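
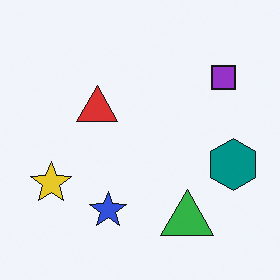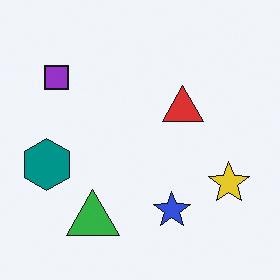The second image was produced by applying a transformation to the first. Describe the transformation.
The image was flipped horizontally (left ↔ right).

The teal hexagon is in the right of the first image and the left of the second — shapes on opposite sides of the vertical midline have swapped in a mirror flip.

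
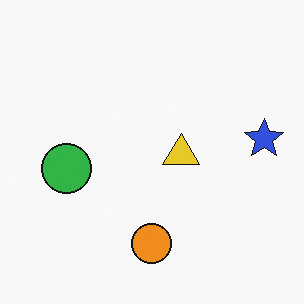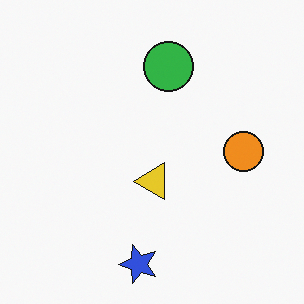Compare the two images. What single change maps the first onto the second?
The image was transposed (reflected across the top-left ↔ bottom-right diagonal).

Shapes have swapped their row and column positions — what was in the top-right is now in the bottom-left — a diagonal reflection.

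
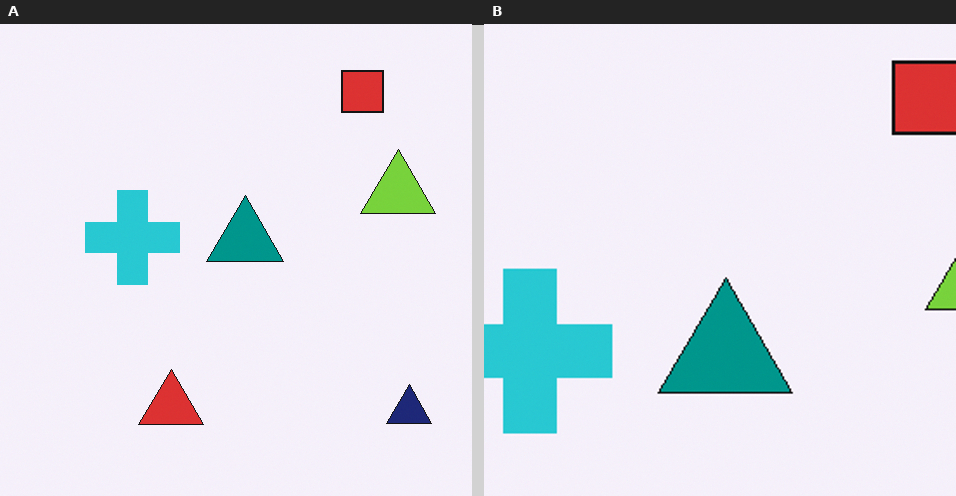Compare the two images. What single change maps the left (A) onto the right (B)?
The transformation is: cropped tightly and scaled back up.

The visible shapes are larger and the field of view is narrower; shapes near the original edges may be partly or wholly outside the frame — a crop-and-rescale.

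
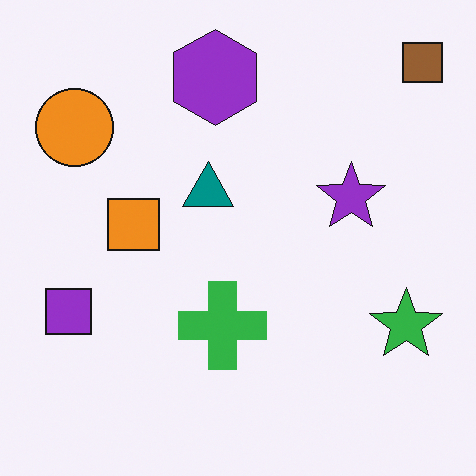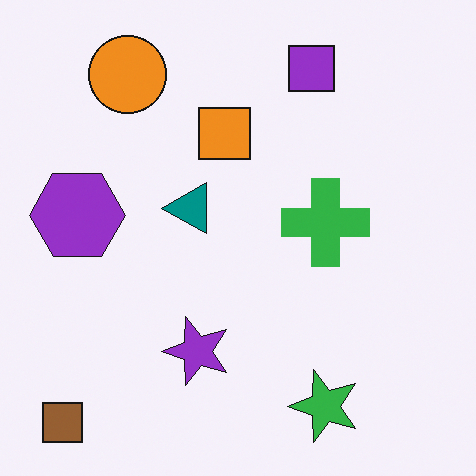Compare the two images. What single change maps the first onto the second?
The image was transposed (reflected across the top-left ↔ bottom-right diagonal).

Shapes have swapped their row and column positions — what was in the top-right is now in the bottom-left — a diagonal reflection.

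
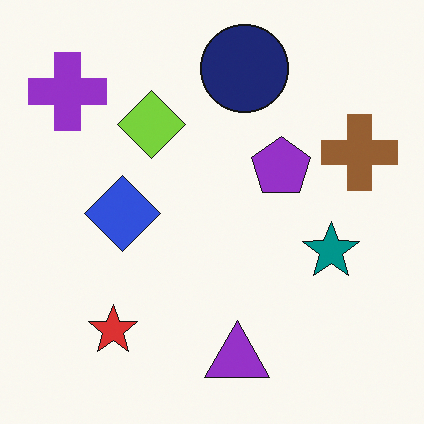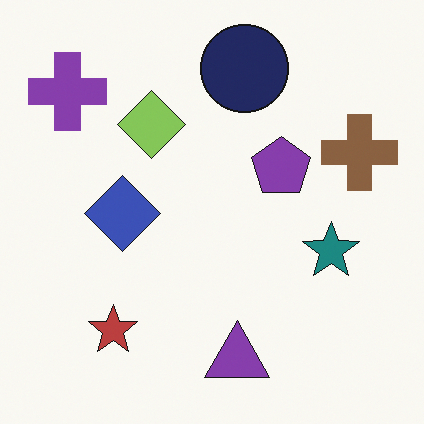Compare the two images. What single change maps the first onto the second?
Slightly desaturated.

All colors are more muted and greyish — a global saturation change.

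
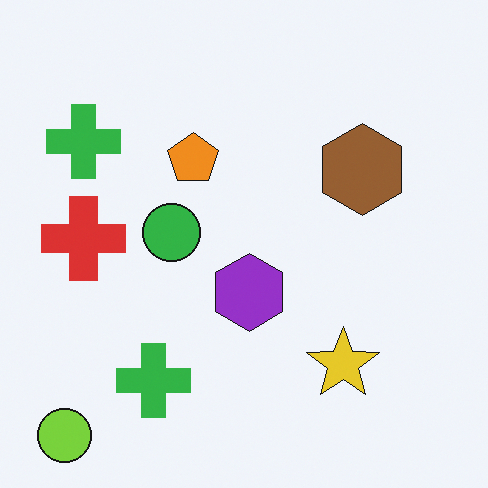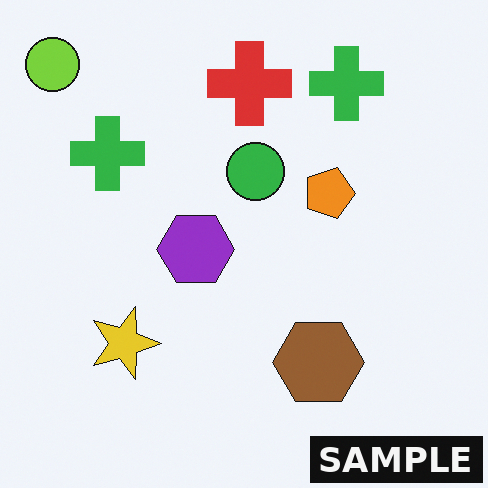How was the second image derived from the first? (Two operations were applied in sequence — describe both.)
The transformation is: rotated 90° clockwise, then watermarked with the text "SAMPLE" in the lower-right corner.

The lime circle sits in the bottom-left of the first image and the top-left of the second — consistent with a whole-image 90° clockwise rotation. A dark label reading "SAMPLE" appears in the lower-right corner.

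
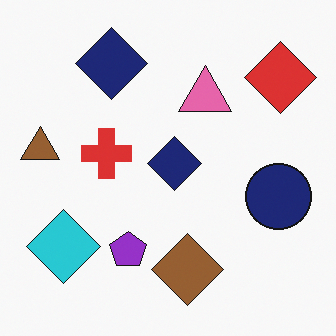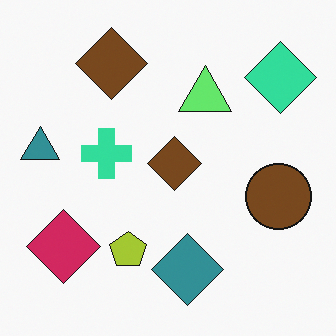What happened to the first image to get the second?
The second image is the first hue-shifted by a large amount.

Every shape's color has rotated by the same amount around the hue wheel — a uniform hue shift.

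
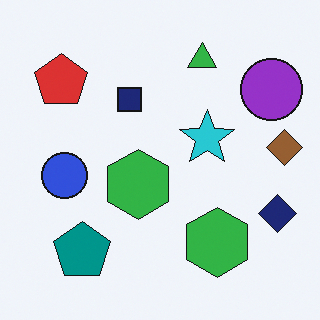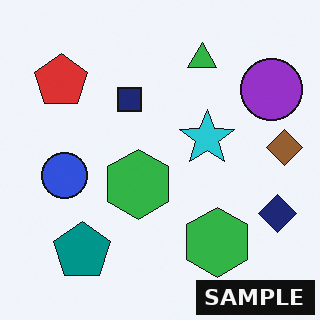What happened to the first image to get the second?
The transformation is: watermarked with the text "SAMPLE" in the lower-right corner.

A dark label reading "SAMPLE" appears in the lower-right corner.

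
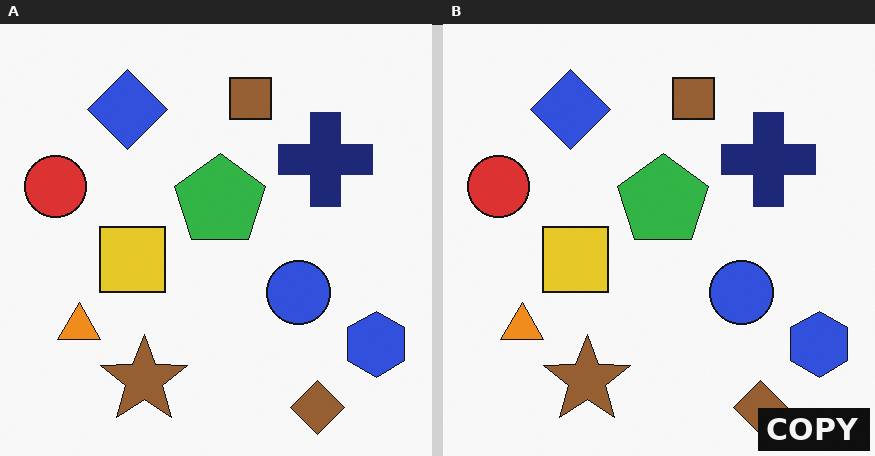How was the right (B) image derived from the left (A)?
Watermarked with the text "COPY" in the lower-right corner.

A dark label reading "COPY" appears in the lower-right corner.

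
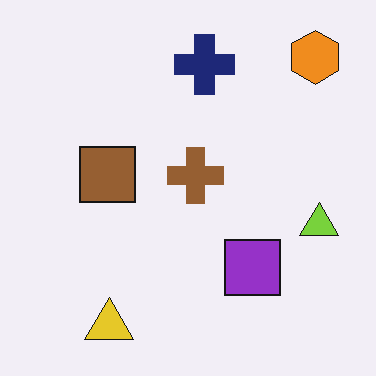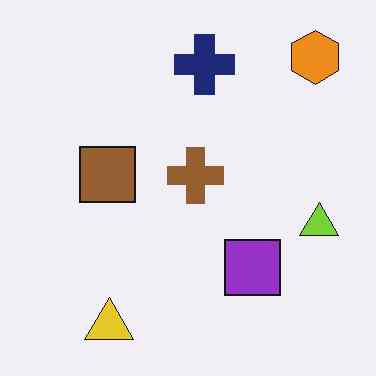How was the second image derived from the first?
It was given moderate JPEG compression.

Blocky 8×8 compression artifacts appear around shape edges and the flat background shows ringing — characteristic JPEG degradation.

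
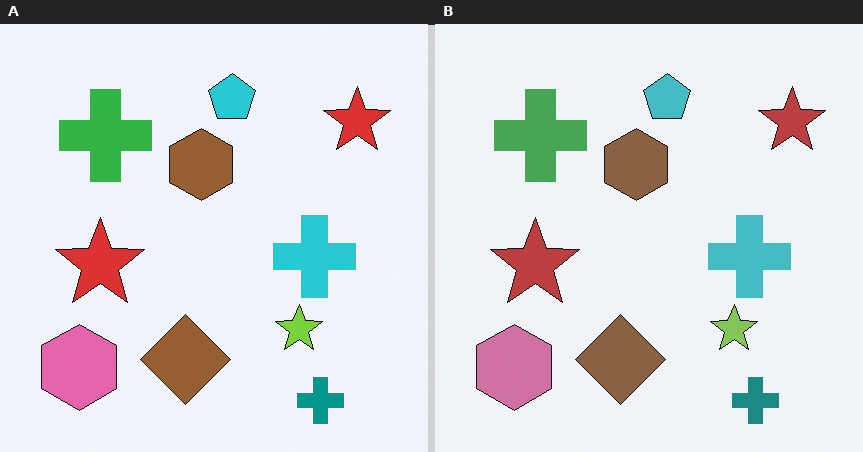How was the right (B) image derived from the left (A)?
The right (B) image is the left (A) slightly desaturated.

All colors are more muted and greyish — a global saturation change.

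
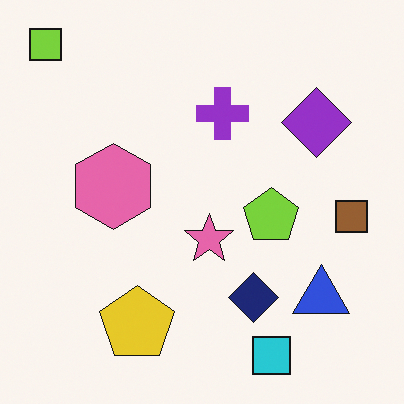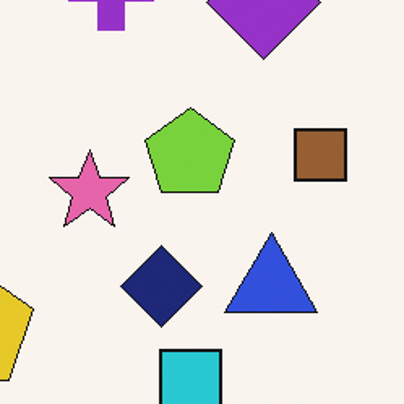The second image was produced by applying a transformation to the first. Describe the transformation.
This is the original image cropped tightly and scaled back up.

The visible shapes are larger and the field of view is narrower; shapes near the original edges may be partly or wholly outside the frame — a crop-and-rescale.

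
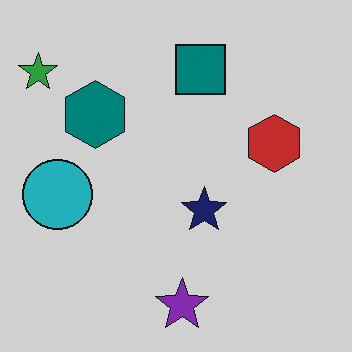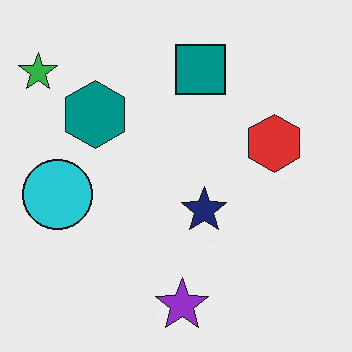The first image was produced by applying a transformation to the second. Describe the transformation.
It was darkened a little.

Every pixel — background and shapes alike — is uniformly darkened.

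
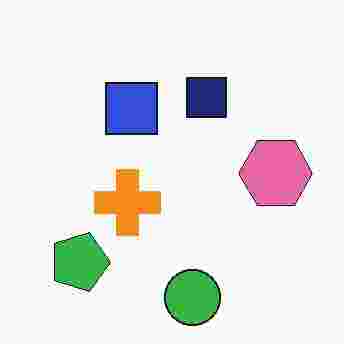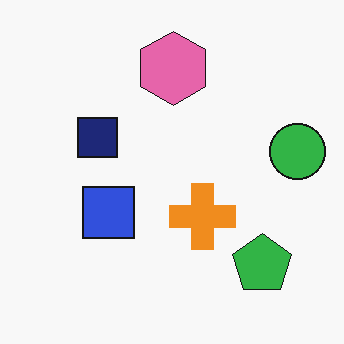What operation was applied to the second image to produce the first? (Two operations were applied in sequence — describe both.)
The first image is the second degraded with heavy JPEG compression, then rotated 90° clockwise.

Blocky 8×8 compression artifacts appear around shape edges and the flat background shows ringing — characteristic JPEG degradation. The green pentagon sits in the bottom-right of the second image and the bottom-left of the first — consistent with a whole-image 90° clockwise rotation.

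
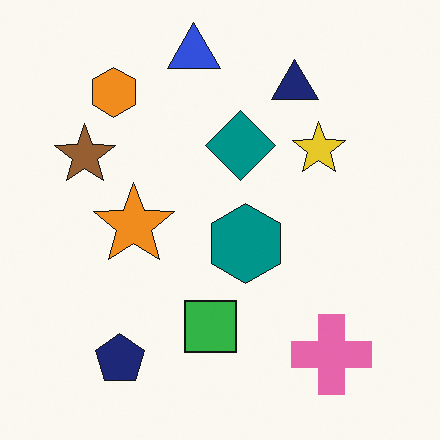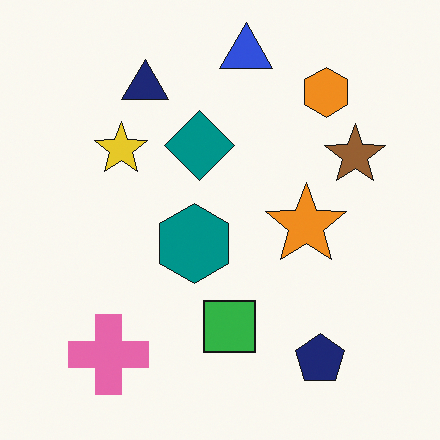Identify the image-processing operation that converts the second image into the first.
The first image is the second flipped horizontally (left ↔ right).

The brown star is in the right of the second image and the left of the first — shapes on opposite sides of the vertical midline have swapped in a mirror flip.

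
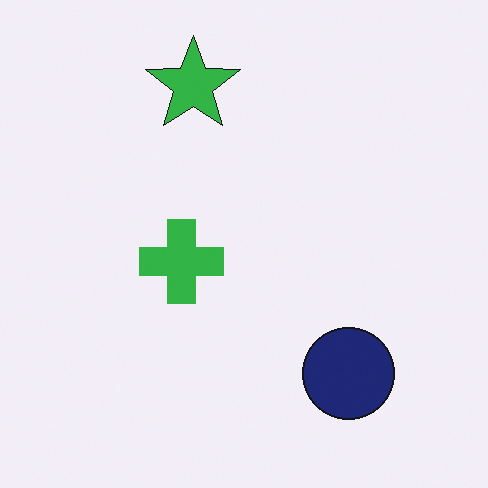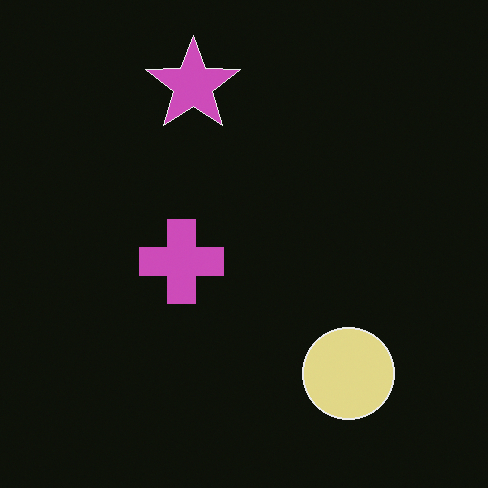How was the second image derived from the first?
The transformation is: color-inverted (negative).

The light background has become dark and every shape's color is its complement — a photographic negative.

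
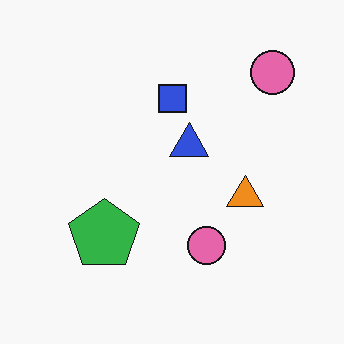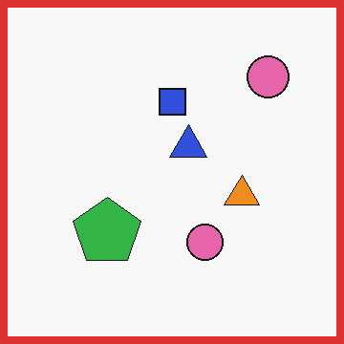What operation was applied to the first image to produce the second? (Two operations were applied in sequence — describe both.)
This is the original image given moderate JPEG compression, then framed with a red border.

Blocky 8×8 compression artifacts appear around shape edges and the flat background shows ringing — characteristic JPEG degradation. A solid red frame runs around the edge of the second image, with the content slightly shrunk inside it.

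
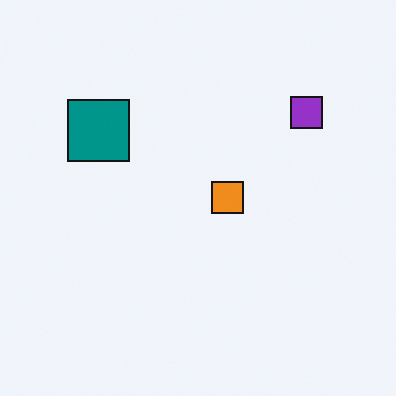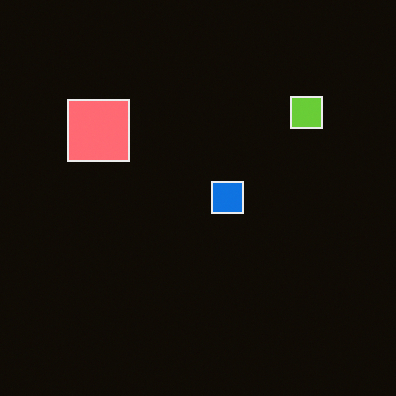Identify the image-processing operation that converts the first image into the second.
Color-inverted (negative).

The light background has become dark and every shape's color is its complement — a photographic negative.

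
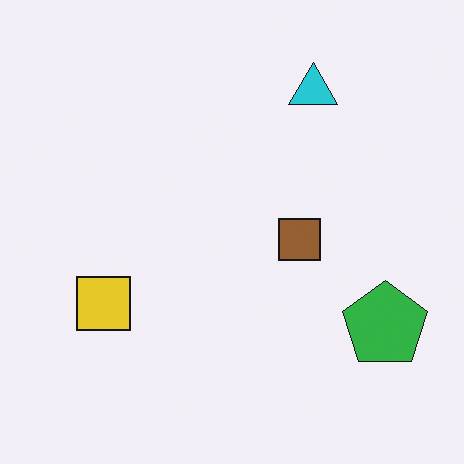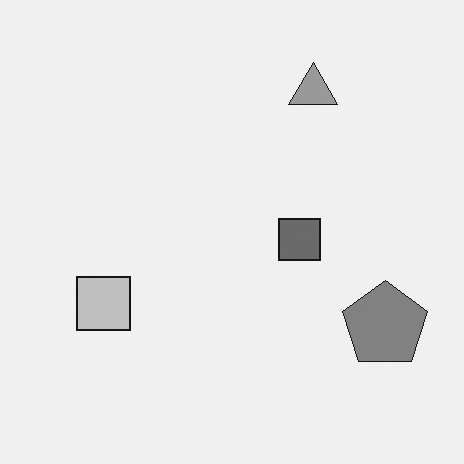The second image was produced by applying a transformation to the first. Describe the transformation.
It was converted to grayscale.

All color is removed — every shape is now a shade of grey.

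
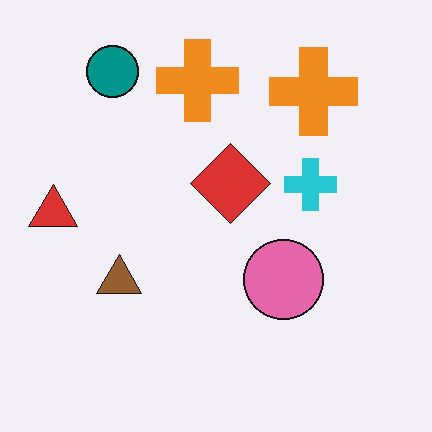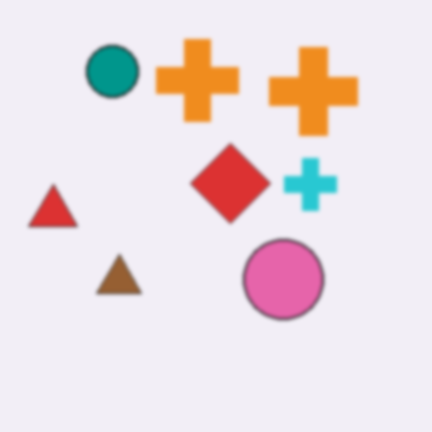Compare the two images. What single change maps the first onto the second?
The transformation is: slightly softened.

Shape edges and outlines are uniformly softened across the whole image.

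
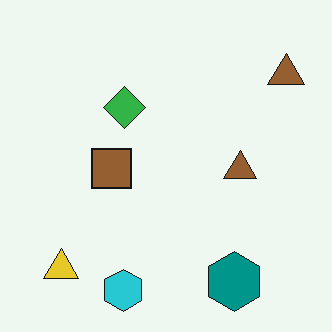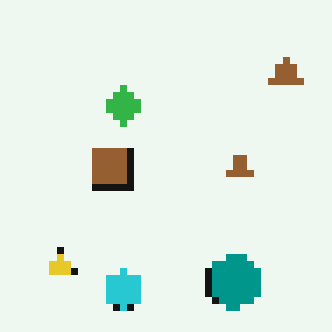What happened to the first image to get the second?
The image was moderately pixelated.

Shapes are reduced to large square blocks; fine edges and outlines are lost — a downscale-then-upscale (mosaic) effect.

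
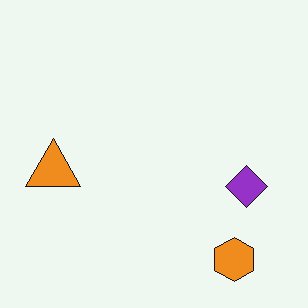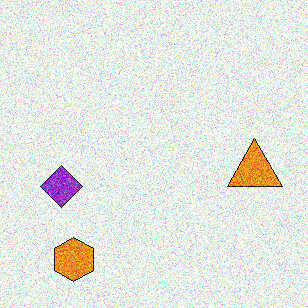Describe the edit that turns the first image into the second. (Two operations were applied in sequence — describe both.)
It was degraded with heavy additive noise, then flipped horizontally (left ↔ right).

Random speckle covers the whole image, including the flat background. The orange triangle is in the left of the first image and the right of the second — shapes on opposite sides of the vertical midline have swapped in a mirror flip.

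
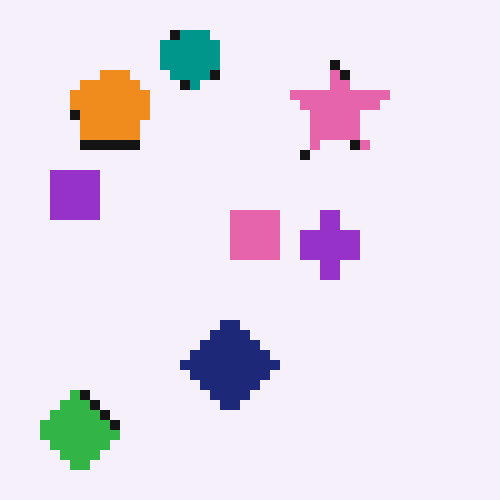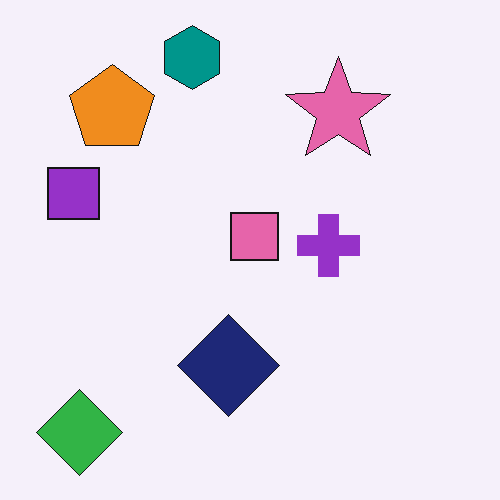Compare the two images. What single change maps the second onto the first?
The image was heavily pixelated into large blocks.

Shapes are reduced to large square blocks; fine edges and outlines are lost — a downscale-then-upscale (mosaic) effect.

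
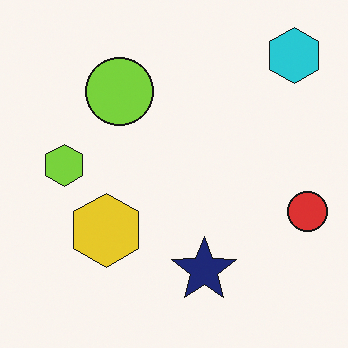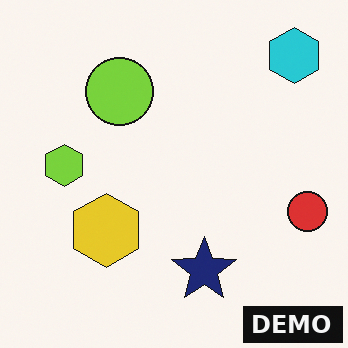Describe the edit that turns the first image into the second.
The transformation is: watermarked with the text "DEMO" in the lower-right corner.

A dark label reading "DEMO" appears in the lower-right corner.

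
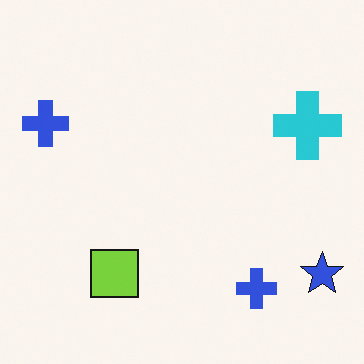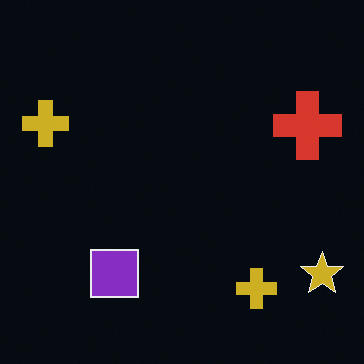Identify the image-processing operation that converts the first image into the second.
The transformation is: color-inverted (negative).

The light background has become dark and every shape's color is its complement — a photographic negative.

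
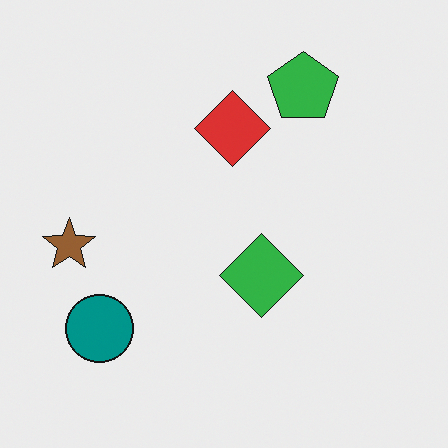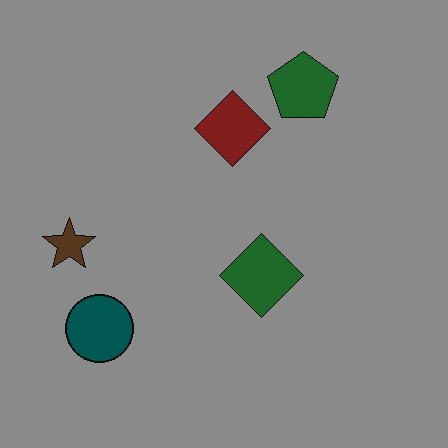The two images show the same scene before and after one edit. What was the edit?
It was darkened a lot.

Every pixel — background and shapes alike — is uniformly darkened.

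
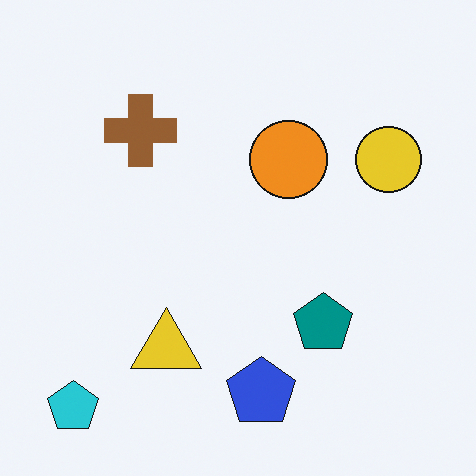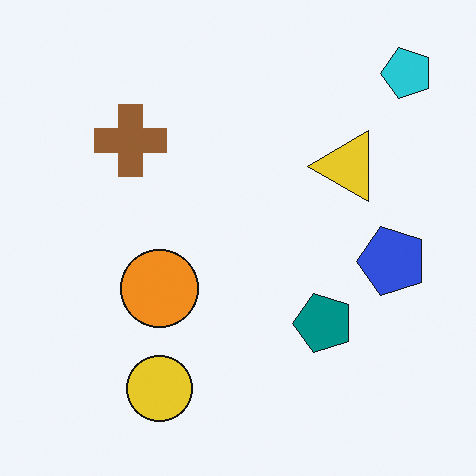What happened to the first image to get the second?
The transformation is: transposed (reflected across the top-left ↔ bottom-right diagonal).

Shapes have swapped their row and column positions — what was in the top-right is now in the bottom-left — a diagonal reflection.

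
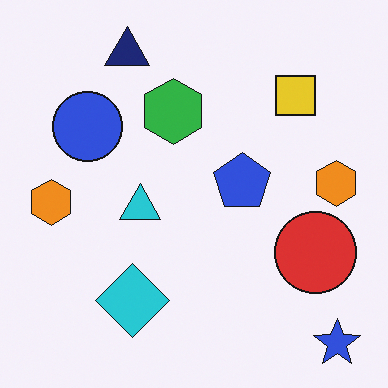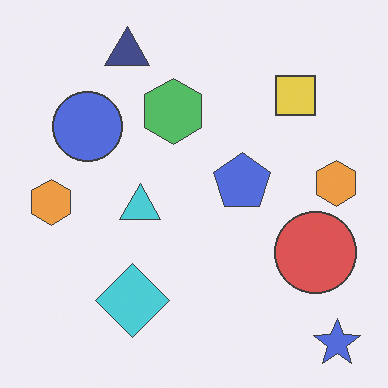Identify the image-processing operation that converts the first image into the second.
This is the original image given slightly reduced contrast.

Tones are pushed toward mid-grey across the whole image — a global contrast change.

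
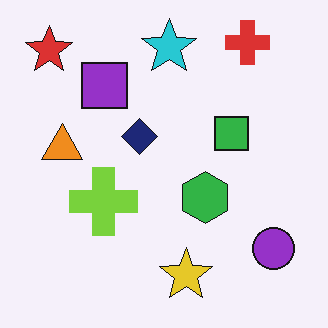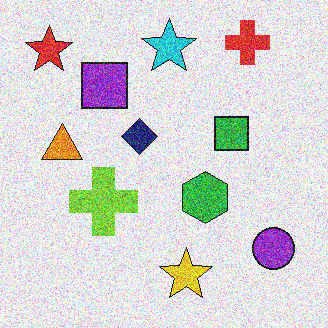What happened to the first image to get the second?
It was degraded with strong gaussian noise.

Random speckle covers the whole image, including the flat background.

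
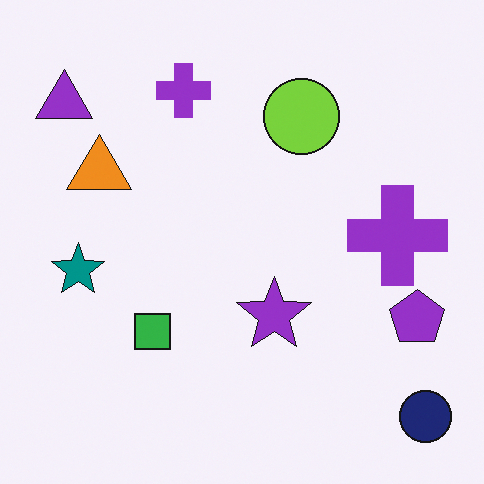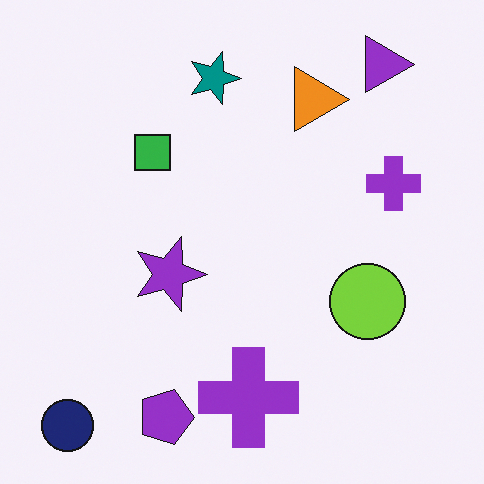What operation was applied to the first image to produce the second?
This is the original image rotated 90° clockwise.

The navy circle sits in the bottom-right of the first image and the bottom-left of the second — consistent with a whole-image 90° clockwise rotation.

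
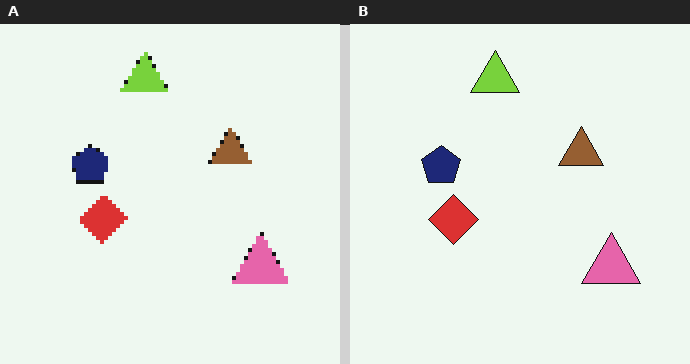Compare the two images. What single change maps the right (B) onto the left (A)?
The transformation is: lightly pixelated (a mild mosaic effect).

Shapes are reduced to large square blocks; fine edges and outlines are lost — a downscale-then-upscale (mosaic) effect.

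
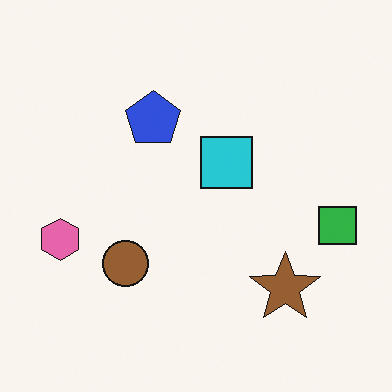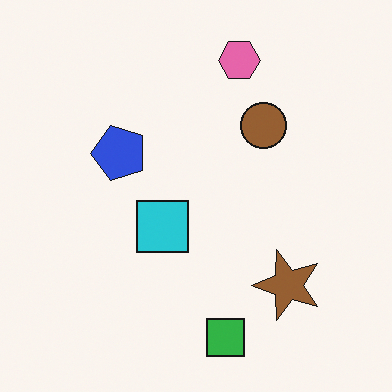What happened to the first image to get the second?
Transposed (reflected across the top-left ↔ bottom-right diagonal).

Shapes have swapped their row and column positions — what was in the top-right is now in the bottom-left — a diagonal reflection.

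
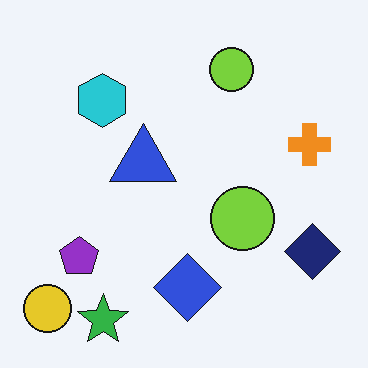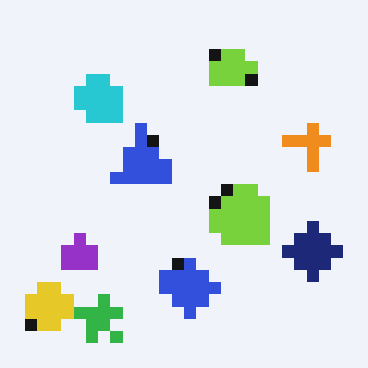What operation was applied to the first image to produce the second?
The second image is the first heavily pixelated into large blocks.

Shapes are reduced to large square blocks; fine edges and outlines are lost — a downscale-then-upscale (mosaic) effect.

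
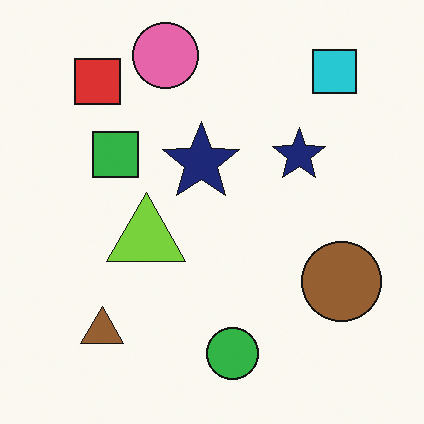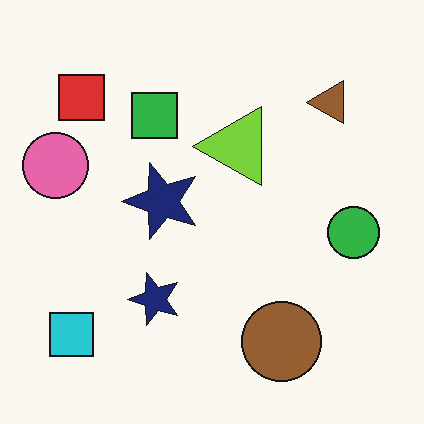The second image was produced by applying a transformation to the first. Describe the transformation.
The second image is the first transposed (reflected across the top-left ↔ bottom-right diagonal).

Shapes have swapped their row and column positions — what was in the top-right is now in the bottom-left — a diagonal reflection.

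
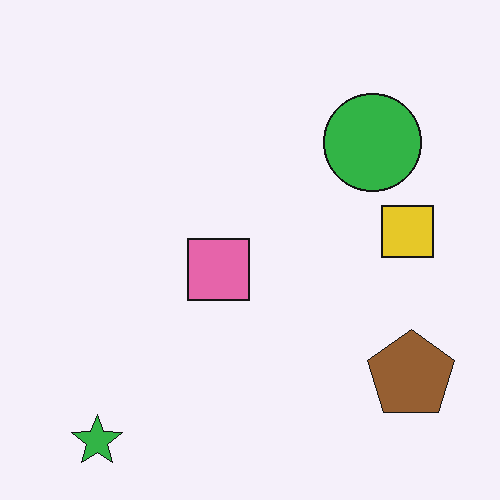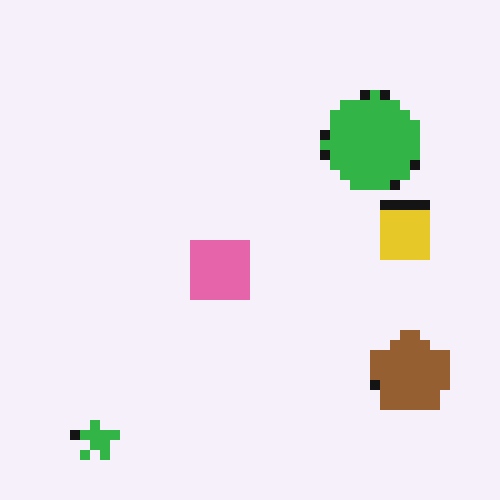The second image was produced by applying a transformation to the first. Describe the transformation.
This is the original image heavily pixelated into large blocks.

Shapes are reduced to large square blocks; fine edges and outlines are lost — a downscale-then-upscale (mosaic) effect.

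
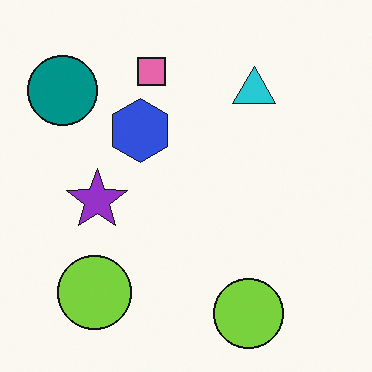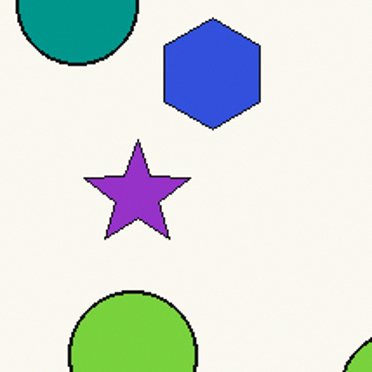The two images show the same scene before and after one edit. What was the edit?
It was cropped to a noticeably smaller region and rescaled.

The visible shapes are larger and the field of view is narrower; shapes near the original edges may be partly or wholly outside the frame — a crop-and-rescale.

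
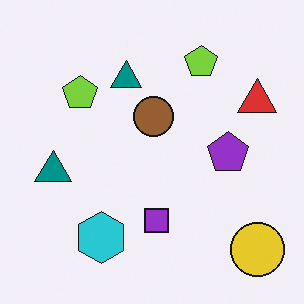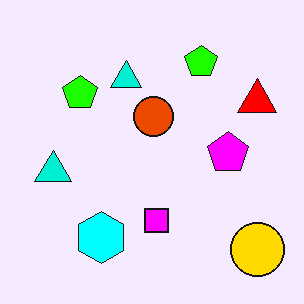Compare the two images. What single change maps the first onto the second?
The second image is the first made much more vivid (saturation change).

All colors are more vivid — a global saturation change.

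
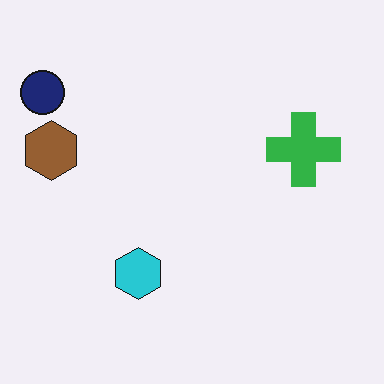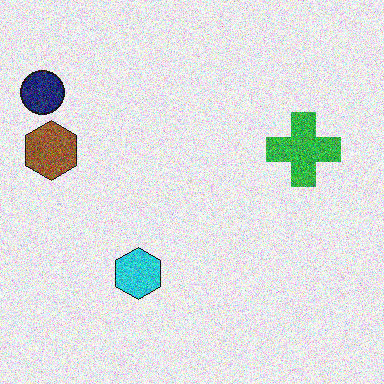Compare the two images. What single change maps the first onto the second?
The image was degraded with a thick layer of grain.

Random speckle covers the whole image, including the flat background.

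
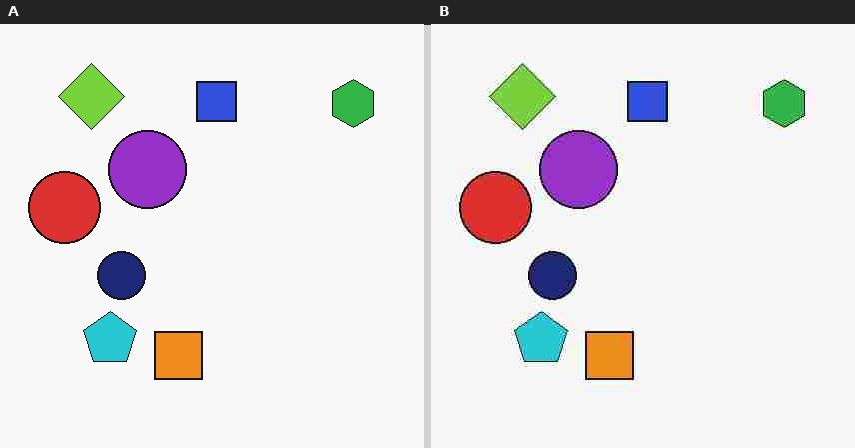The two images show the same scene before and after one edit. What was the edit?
The image was degraded with heavy JPEG compression.

Blocky 8×8 compression artifacts appear around shape edges and the flat background shows ringing — characteristic JPEG degradation.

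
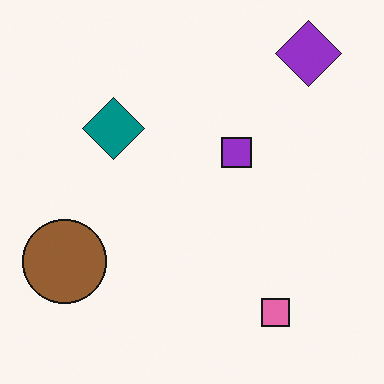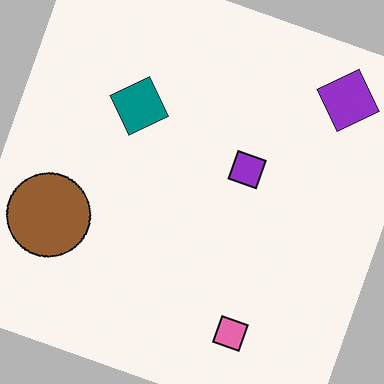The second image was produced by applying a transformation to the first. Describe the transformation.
The transformation is: rotated clockwise by a moderate amount.

Every shape is tilted by the same angle and the image corners show triangular fill wedges — a whole-image rotation by a non-right angle.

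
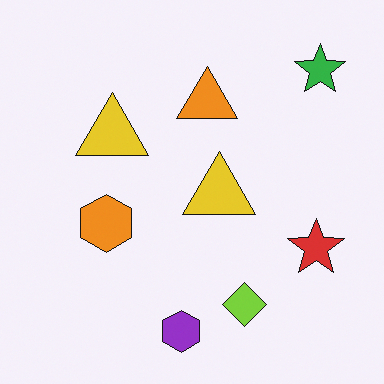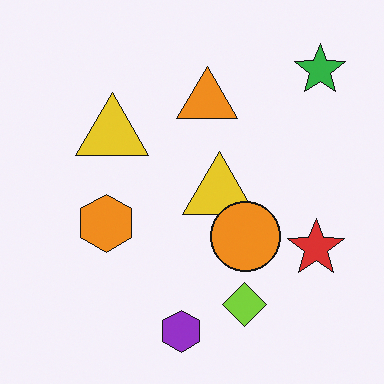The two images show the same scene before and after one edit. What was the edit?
It was overlaid with an additional orange circle.

An orange circle appears in the second image that is absent from the first.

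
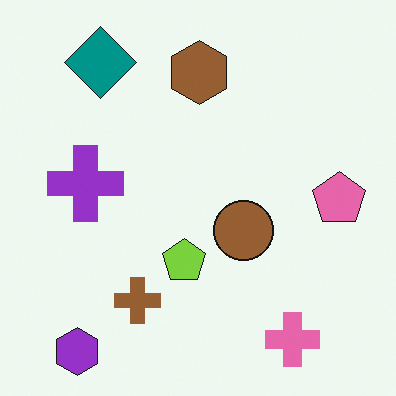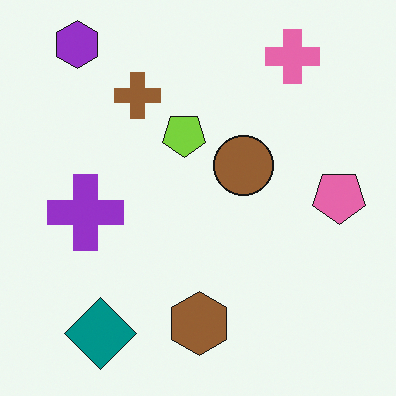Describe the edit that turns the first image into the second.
The second image is the first flipped vertically (top ↔ bottom).

The purple hexagon is in the bottom-left of the first image and the top-left of the second — shapes on opposite sides of the horizontal midline have swapped in a mirror flip.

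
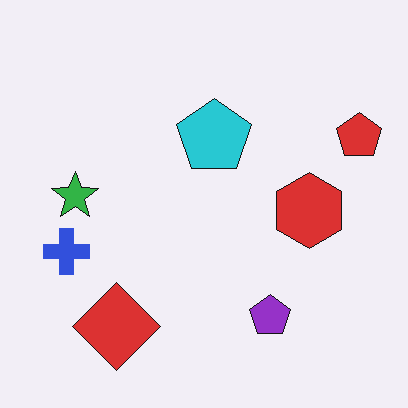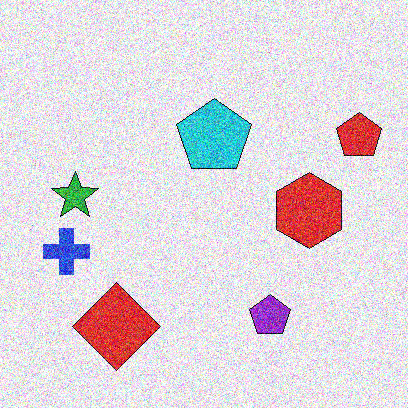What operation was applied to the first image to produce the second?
The image was degraded with strong gaussian noise.

Random speckle covers the whole image, including the flat background.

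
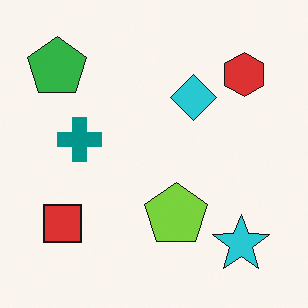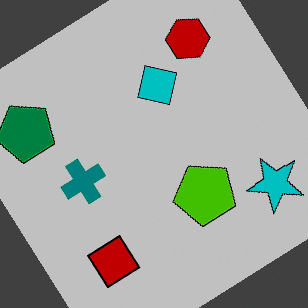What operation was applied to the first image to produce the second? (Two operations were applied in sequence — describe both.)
This is the original image rotated counter-clockwise by a large amount — several tens of degrees, then heavily posterized to just a handful of flat colors.

Every shape is tilted by the same angle and the image corners show triangular fill wedges — a whole-image rotation by a non-right angle. Each flat color has snapped to a coarser quantized level — most visibly, the near-white background has dropped to a flat grey.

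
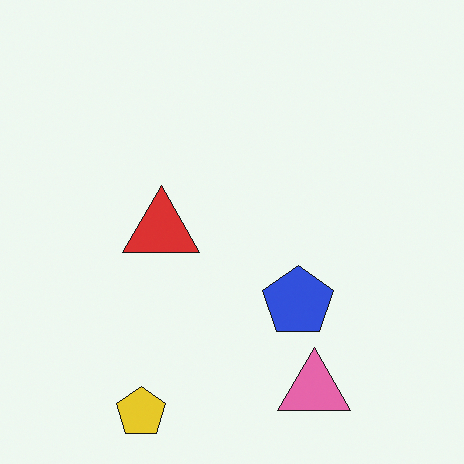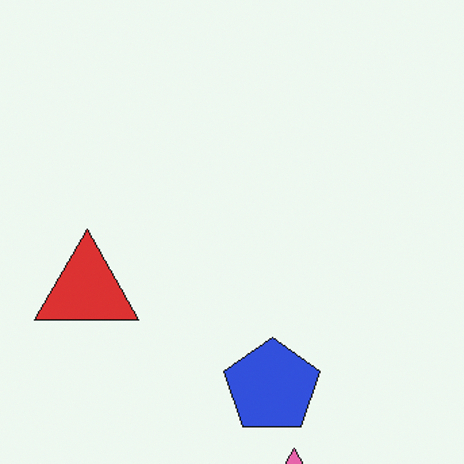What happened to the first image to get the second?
Cropped slightly and scaled back up.

The visible shapes are larger and the field of view is narrower; shapes near the original edges may be partly or wholly outside the frame — a crop-and-rescale.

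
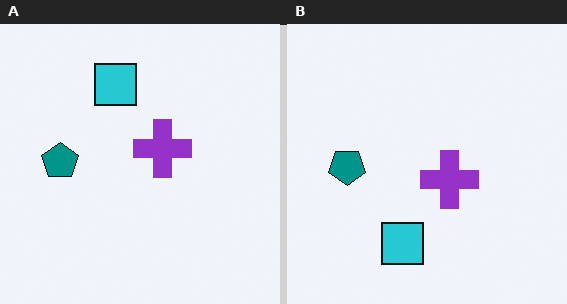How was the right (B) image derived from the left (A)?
The right (B) image is the left (A) flipped vertically (top ↔ bottom).

The cyan square is in the top of the left (A) image and the bottom of the right (B) — shapes on opposite sides of the horizontal midline have swapped in a mirror flip.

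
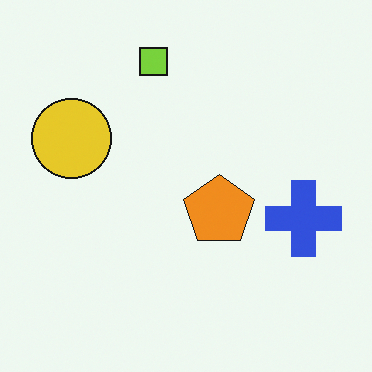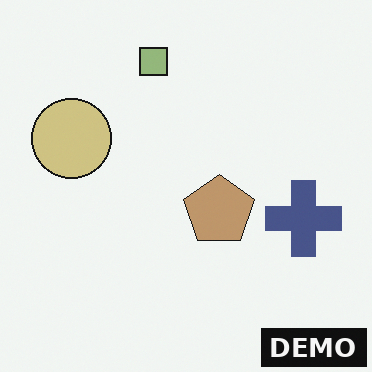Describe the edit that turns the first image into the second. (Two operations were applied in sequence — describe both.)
This is the original image made much more muted (saturation change), then watermarked with the text "DEMO" in the lower-right corner.

All colors are more muted and greyish — a global saturation change. A dark label reading "DEMO" appears in the lower-right corner.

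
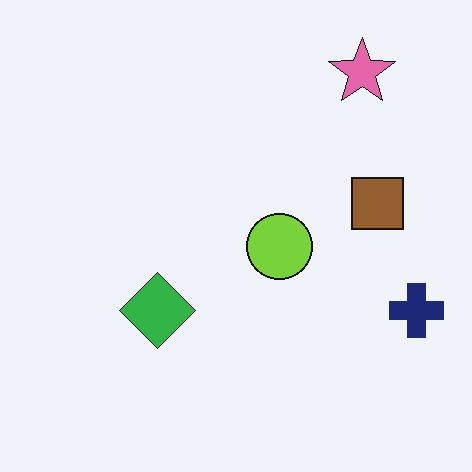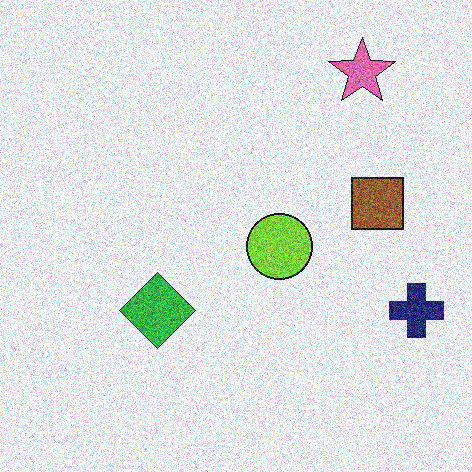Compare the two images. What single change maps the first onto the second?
It was degraded with heavy additive noise.

Random speckle covers the whole image, including the flat background.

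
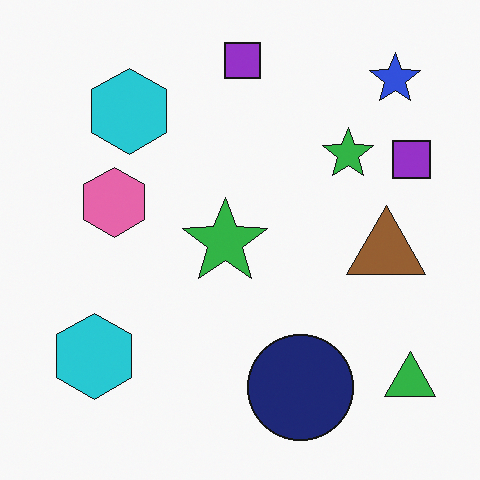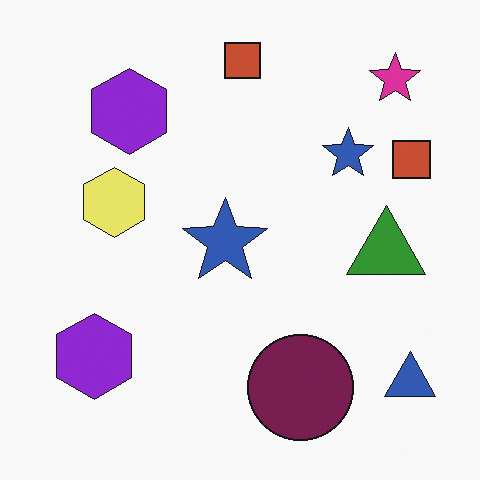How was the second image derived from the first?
Hue-shifted by a moderate amount.

Every shape's color has rotated by the same amount around the hue wheel — a uniform hue shift.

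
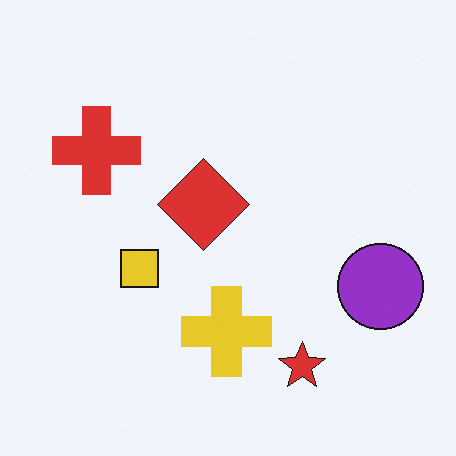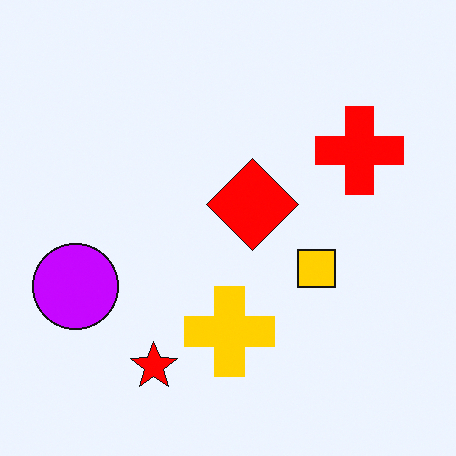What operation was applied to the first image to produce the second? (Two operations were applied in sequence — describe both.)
The second image is the first made much more vivid (saturation change), then flipped horizontally (left ↔ right).

All colors are more vivid — a global saturation change. The purple circle is in the right of the first image and the left of the second — shapes on opposite sides of the vertical midline have swapped in a mirror flip.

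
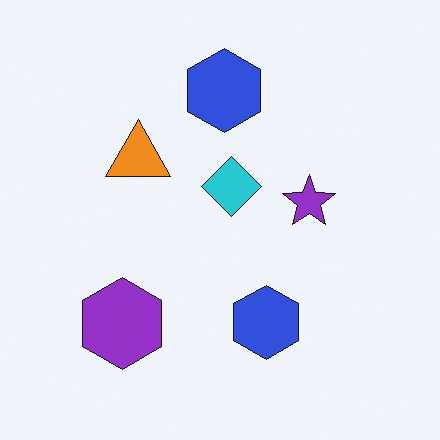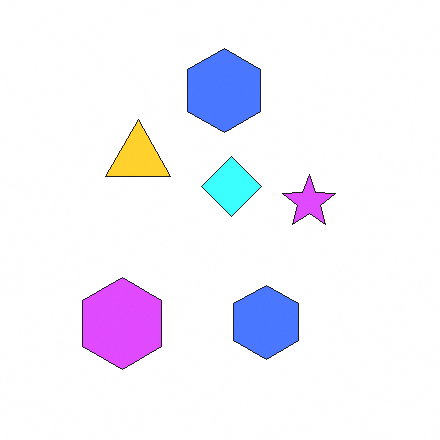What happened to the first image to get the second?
The second image is the first noticeably brightened.

Every pixel — background and shapes alike — is uniformly brightened.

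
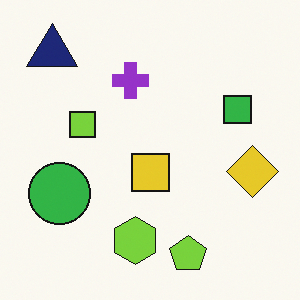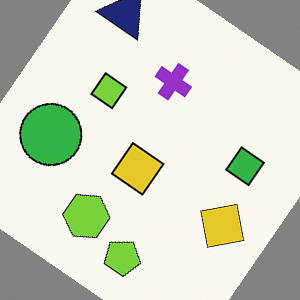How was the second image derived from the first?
It was rotated clockwise by a large amount — several tens of degrees.

Every shape is tilted by the same angle and the image corners show triangular fill wedges — a whole-image rotation by a non-right angle.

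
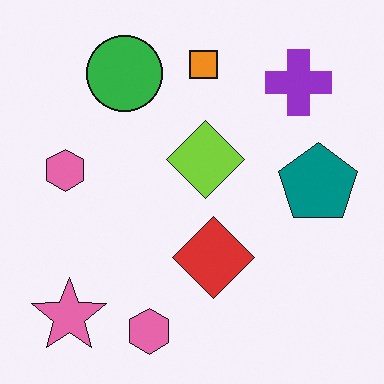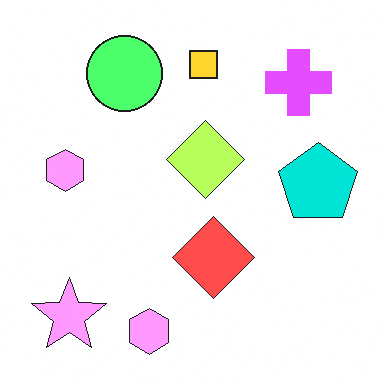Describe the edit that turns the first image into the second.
The transformation is: noticeably brightened.

Every pixel — background and shapes alike — is uniformly brightened.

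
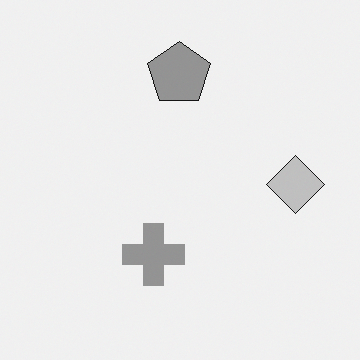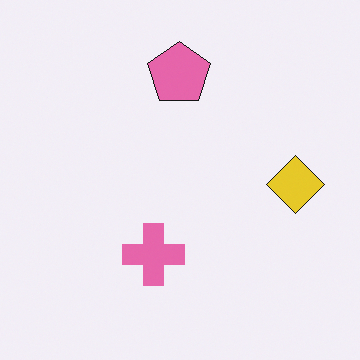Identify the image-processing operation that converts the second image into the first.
Converted to grayscale.

All color is removed — every shape is now a shade of grey.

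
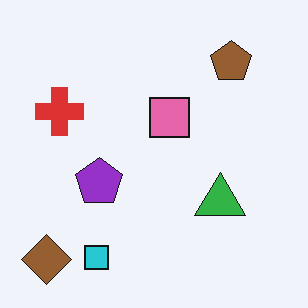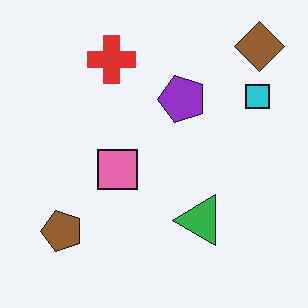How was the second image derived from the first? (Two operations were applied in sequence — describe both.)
It was transposed (reflected across the top-left ↔ bottom-right diagonal), then JPEG-compressed with visible artifacts.

Shapes have swapped their row and column positions — what was in the top-right is now in the bottom-left — a diagonal reflection. Blocky 8×8 compression artifacts appear around shape edges and the flat background shows ringing — characteristic JPEG degradation.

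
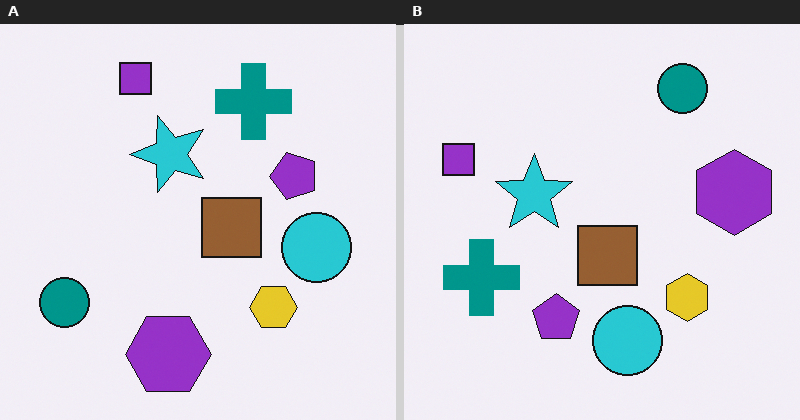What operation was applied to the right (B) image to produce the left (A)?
The left (A) image is the right (B) transposed (reflected across the top-left ↔ bottom-right diagonal).

Shapes have swapped their row and column positions — what was in the top-right is now in the bottom-left — a diagonal reflection.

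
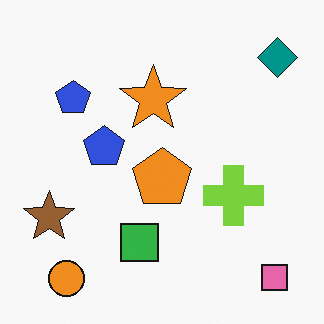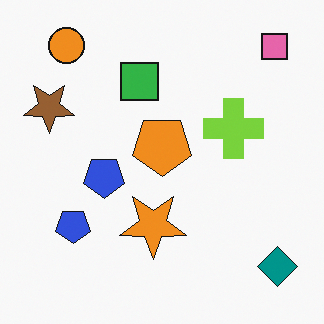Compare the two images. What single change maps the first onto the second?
The second image is the first flipped vertically (top ↔ bottom).

The orange circle is in the bottom-left of the first image and the top-left of the second — shapes on opposite sides of the horizontal midline have swapped in a mirror flip.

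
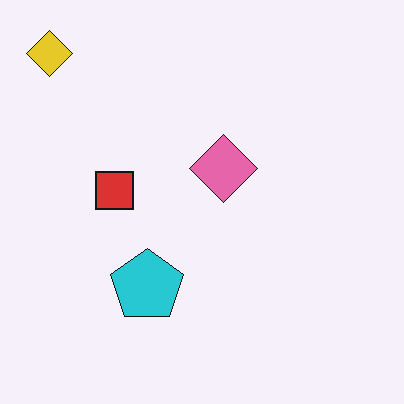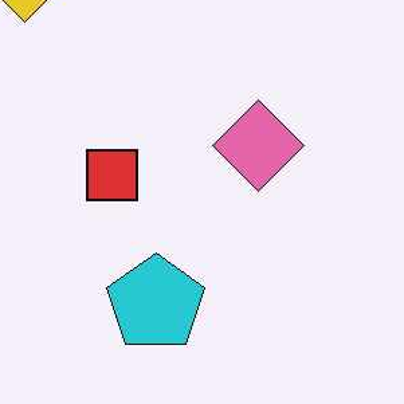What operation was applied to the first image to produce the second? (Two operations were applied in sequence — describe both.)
JPEG-compressed with visible artifacts, then cropped to a modestly smaller region and rescaled.

Blocky 8×8 compression artifacts appear around shape edges and the flat background shows ringing — characteristic JPEG degradation. The visible shapes are larger and the field of view is narrower; shapes near the original edges may be partly or wholly outside the frame — a crop-and-rescale.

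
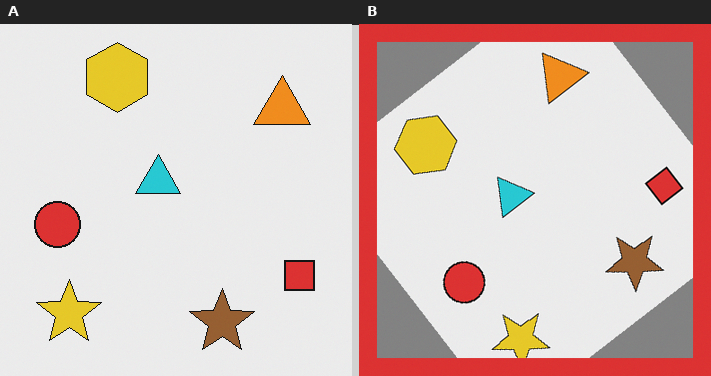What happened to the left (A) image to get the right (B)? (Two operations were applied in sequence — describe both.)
The transformation is: rotated counter-clockwise by a large amount — several tens of degrees, then framed with a red border.

Every shape is tilted by the same angle and the image corners show triangular fill wedges — a whole-image rotation by a non-right angle. A solid red frame runs around the edge of the right (B) image, with the content slightly shrunk inside it.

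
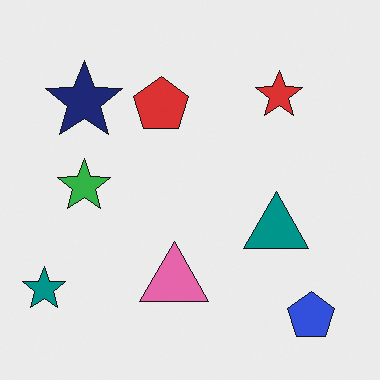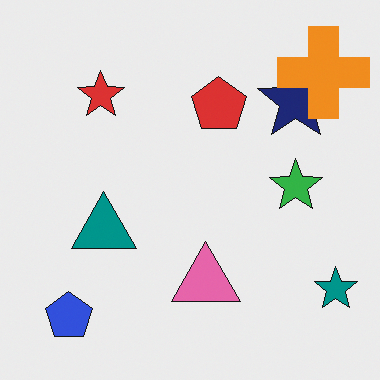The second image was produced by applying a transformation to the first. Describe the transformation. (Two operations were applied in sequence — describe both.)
The image was flipped horizontally (left ↔ right), then overlaid with an additional orange cross.

The teal star is in the bottom-left of the first image and the bottom-right of the second — shapes on opposite sides of the vertical midline have swapped in a mirror flip. An orange cross appears in the second image that is absent from the first.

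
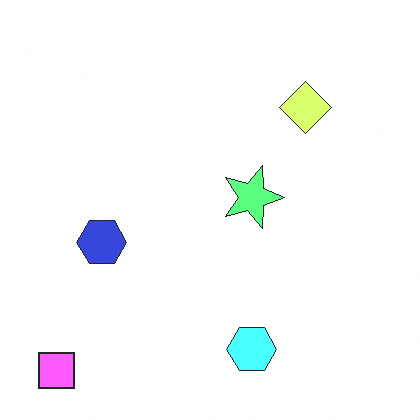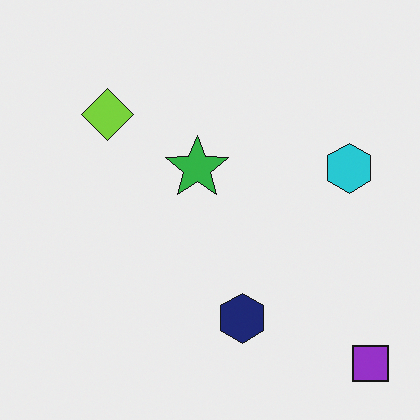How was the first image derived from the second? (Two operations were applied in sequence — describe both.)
The transformation is: rotated 90° clockwise, then noticeably brightened.

The purple square sits in the bottom-right of the second image and the bottom-left of the first — consistent with a whole-image 90° clockwise rotation. Every pixel — background and shapes alike — is uniformly brightened.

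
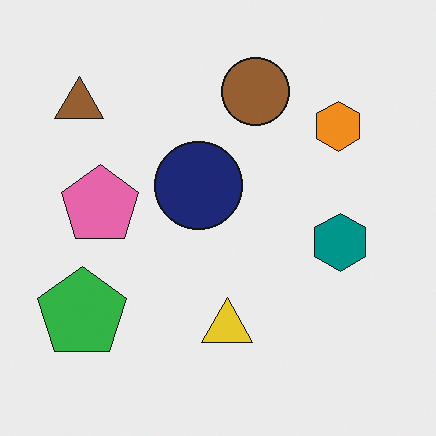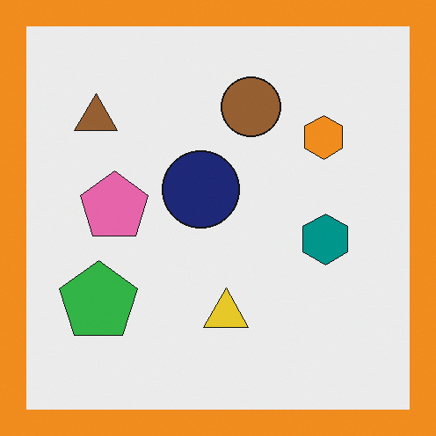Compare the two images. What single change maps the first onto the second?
The second image is the first framed with a orange border.

A solid orange frame runs around the edge of the second image, with the content slightly shrunk inside it.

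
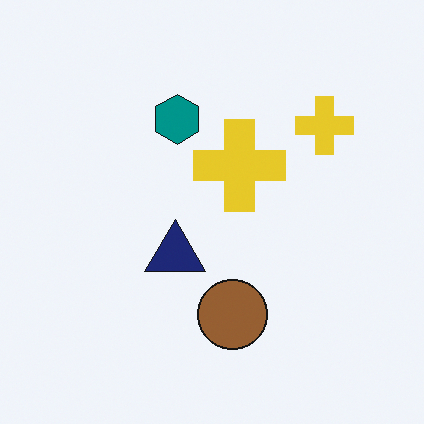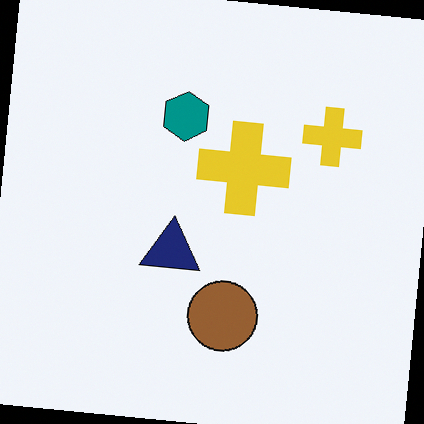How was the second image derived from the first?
The image was rotated clockwise by a few degrees.

Every shape is tilted by the same angle and the image corners show triangular fill wedges — a whole-image rotation by a non-right angle.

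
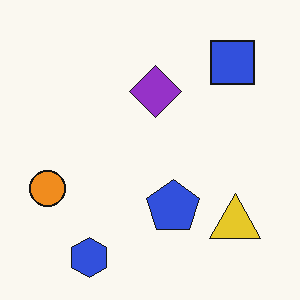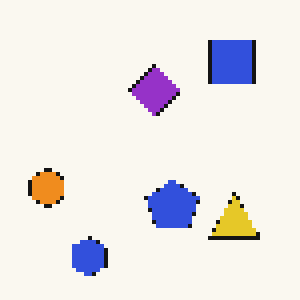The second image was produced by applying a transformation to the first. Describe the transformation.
The second image is the first mildly pixelated.

Shapes are reduced to large square blocks; fine edges and outlines are lost — a downscale-then-upscale (mosaic) effect.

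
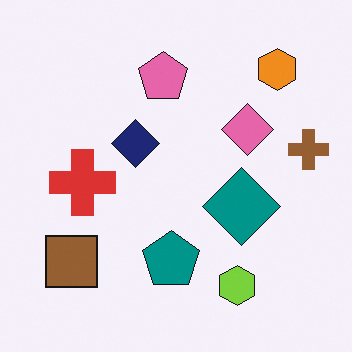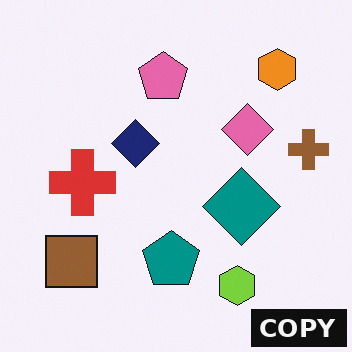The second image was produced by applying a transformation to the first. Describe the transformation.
The image was watermarked with the text "COPY" in the lower-right corner.

A dark label reading "COPY" appears in the lower-right corner.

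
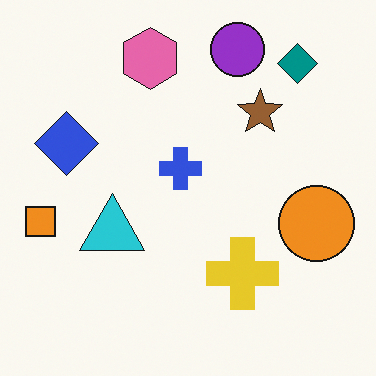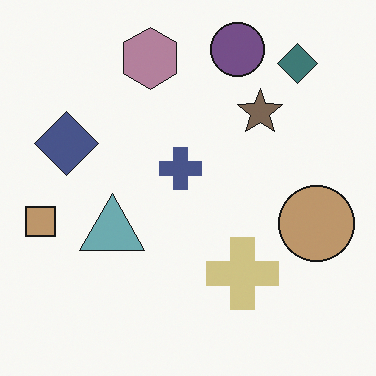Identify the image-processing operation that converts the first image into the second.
The transformation is: heavily desaturated.

All colors are more muted and greyish — a global saturation change.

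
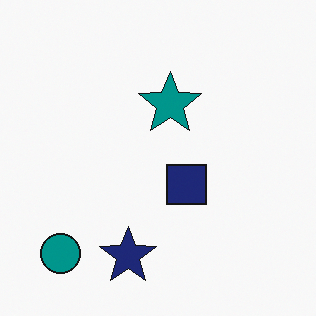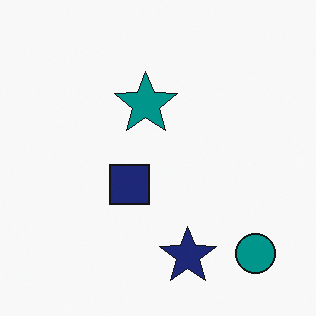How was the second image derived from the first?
The second image is the first flipped horizontally (left ↔ right).

The teal circle is in the bottom-left of the first image and the bottom-right of the second — shapes on opposite sides of the vertical midline have swapped in a mirror flip.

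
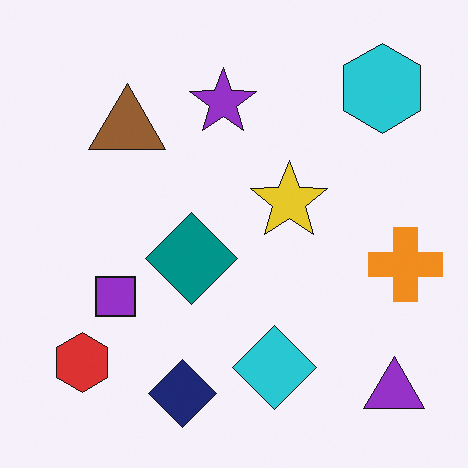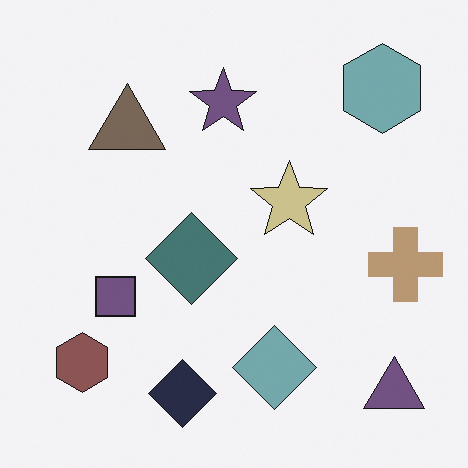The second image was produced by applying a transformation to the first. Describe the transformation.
This is the original image made much more muted (saturation change).

All colors are more muted and greyish — a global saturation change.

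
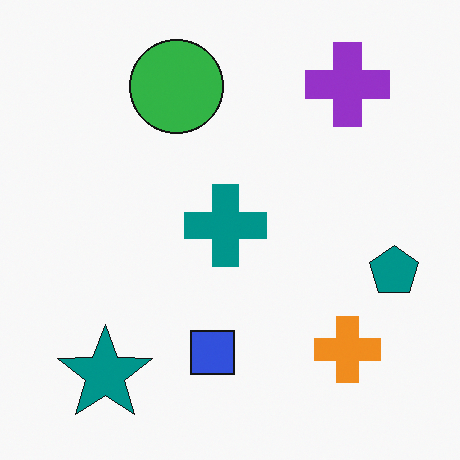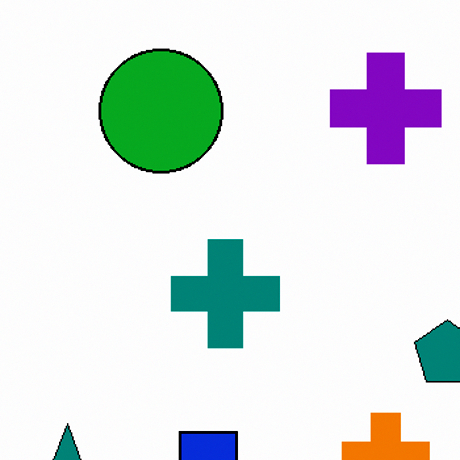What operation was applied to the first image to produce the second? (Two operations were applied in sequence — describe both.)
This is the original image cropped slightly and scaled back up, then given slightly increased contrast.

The visible shapes are larger and the field of view is narrower; shapes near the original edges may be partly or wholly outside the frame — a crop-and-rescale. Tones are pushed away from mid-grey across the whole image — a global contrast change.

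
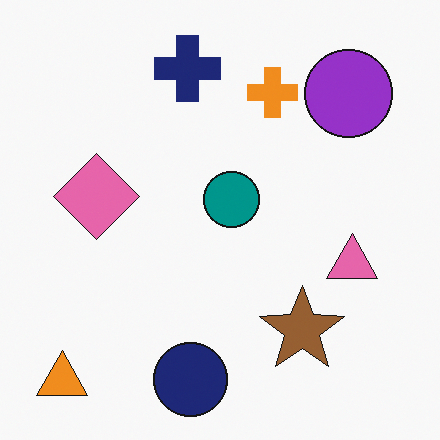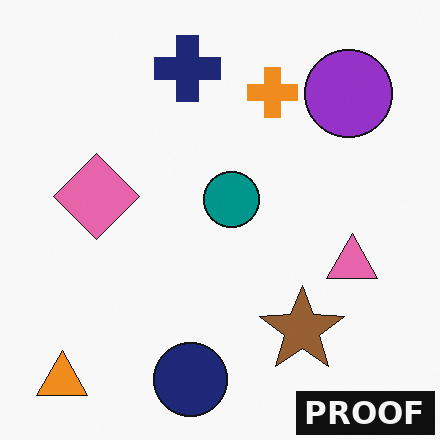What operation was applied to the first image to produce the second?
The second image is the first watermarked with the text "PROOF" in the lower-right corner.

A dark label reading "PROOF" appears in the lower-right corner.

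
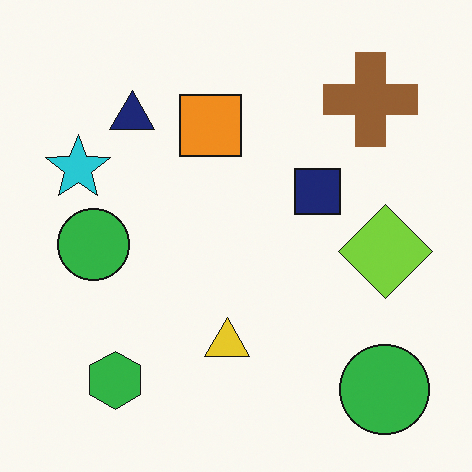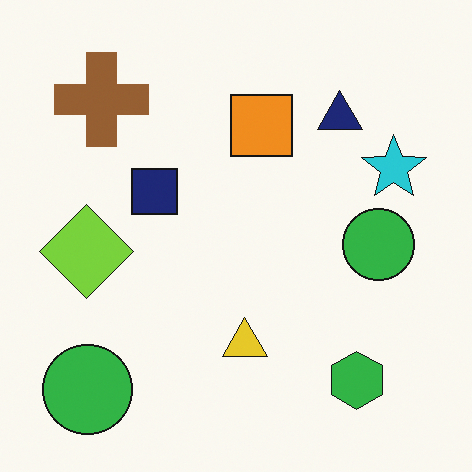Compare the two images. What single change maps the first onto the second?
The image was flipped horizontally (left ↔ right).

The cyan star is in the left of the first image and the right of the second — shapes on opposite sides of the vertical midline have swapped in a mirror flip.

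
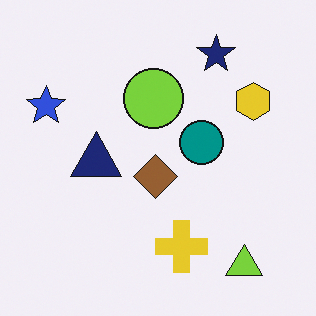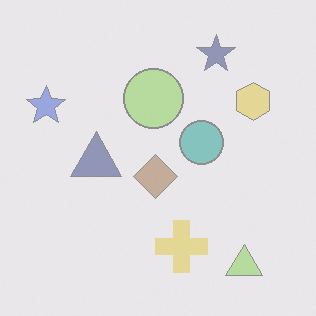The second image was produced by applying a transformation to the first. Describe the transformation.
The transformation is: given much lower contrast.

Tones are pushed toward mid-grey across the whole image — a global contrast change.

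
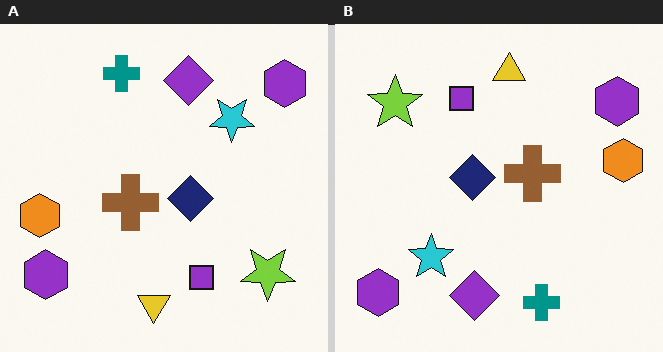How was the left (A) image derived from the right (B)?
It was rotated 180°.

The lime star sits in the top-left of the right (B) image and the bottom-right of the left (A) — consistent with a whole-image 180° rotation.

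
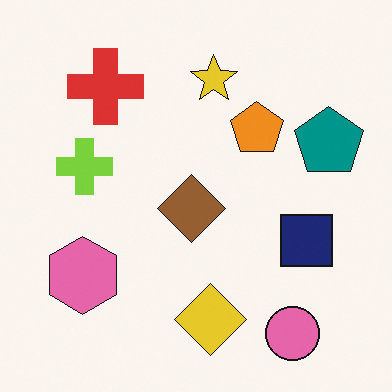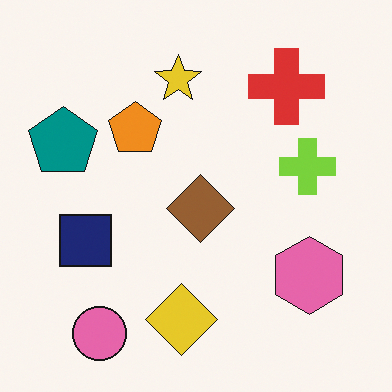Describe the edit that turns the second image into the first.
The image was flipped horizontally (left ↔ right).

The teal pentagon is in the left of the second image and the right of the first — shapes on opposite sides of the vertical midline have swapped in a mirror flip.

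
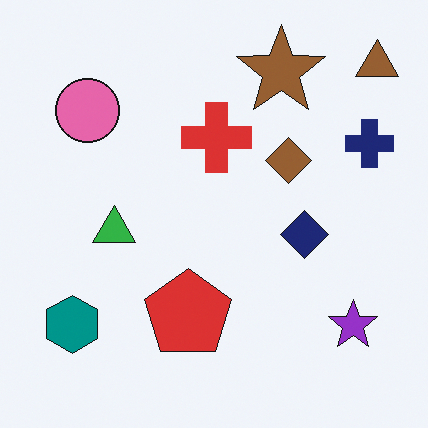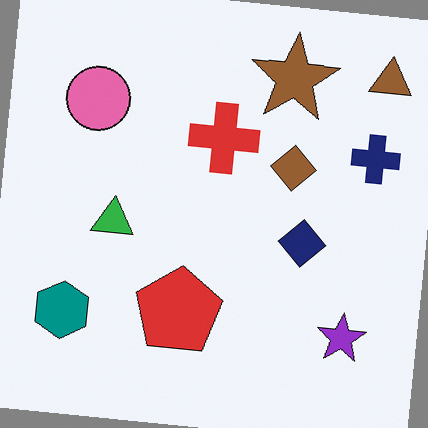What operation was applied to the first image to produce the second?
The transformation is: rotated clockwise by a few degrees.

Every shape is tilted by the same angle and the image corners show triangular fill wedges — a whole-image rotation by a non-right angle.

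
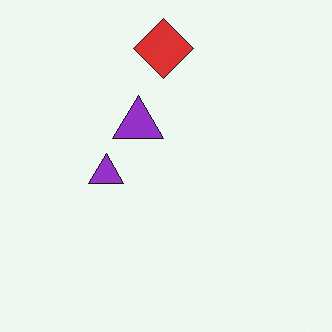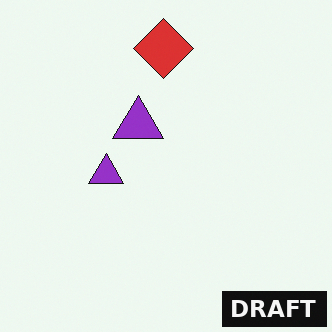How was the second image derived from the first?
The second image is the first watermarked with the text "DRAFT" in the lower-right corner.

A dark label reading "DRAFT" appears in the lower-right corner.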